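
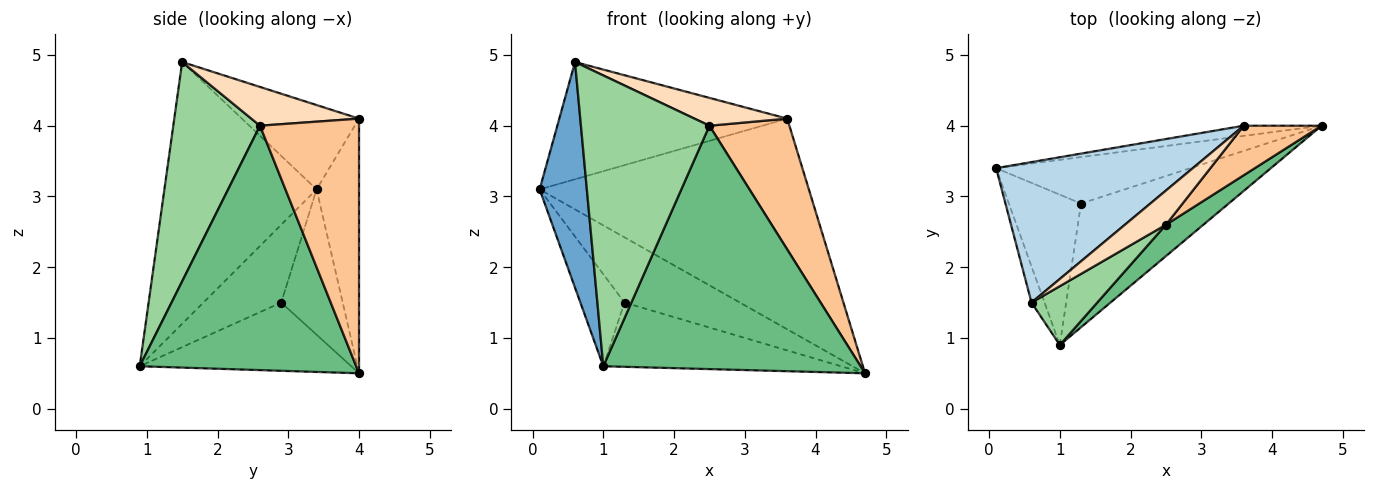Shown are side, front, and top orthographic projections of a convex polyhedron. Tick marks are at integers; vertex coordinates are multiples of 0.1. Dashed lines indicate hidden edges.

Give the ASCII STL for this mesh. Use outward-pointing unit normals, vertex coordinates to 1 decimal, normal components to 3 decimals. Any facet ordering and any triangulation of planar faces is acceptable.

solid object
 facet normal -0.954 -0.296 -0.047
  outer loop
   vertex 0.6 1.5 4.9
   vertex 0.1 3.4 3.1
   vertex 1.0 0.9 0.6
  endloop
 endfacet
 facet normal -0.156 0.987 -0.048
  outer loop
   vertex 3.6 4.0 4.1
   vertex 4.7 4.0 0.5
   vertex 0.1 3.4 3.1
  endloop
 endfacet
 facet normal -0.313 0.609 0.729
  outer loop
   vertex 3.6 4.0 4.1
   vertex 0.1 3.4 3.1
   vertex 0.6 1.5 4.9
  endloop
 endfacet
 facet normal -0.398 0.747 -0.532
  outer loop
   vertex 1.3 2.9 1.5
   vertex 0.1 3.4 3.1
   vertex 4.7 4.0 0.5
  endloop
 endfacet
 facet normal -0.677 0.384 -0.628
  outer loop
   vertex 1.3 2.9 1.5
   vertex 1.0 0.9 0.6
   vertex 0.1 3.4 3.1
  endloop
 endfacet
 facet normal -0.379 0.426 -0.821
  outer loop
   vertex 1.3 2.9 1.5
   vertex 4.7 4.0 0.5
   vertex 1.0 0.9 0.6
  endloop
 endfacet
 facet normal 0.757 -0.611 0.231
  outer loop
   vertex 2.5 2.6 4.0
   vertex 4.7 4.0 0.5
   vertex 3.6 4.0 4.1
  endloop
 endfacet
 facet normal 0.591 -0.509 0.626
  outer loop
   vertex 2.5 2.6 4.0
   vertex 3.6 4.0 4.1
   vertex 0.6 1.5 4.9
  endloop
 endfacet
 facet normal 0.641 -0.762 0.098
  outer loop
   vertex 2.5 2.6 4.0
   vertex 1.0 0.9 0.6
   vertex 4.7 4.0 0.5
  endloop
 endfacet
 facet normal 0.552 -0.818 0.165
  outer loop
   vertex 2.5 2.6 4.0
   vertex 0.6 1.5 4.9
   vertex 1.0 0.9 0.6
  endloop
 endfacet
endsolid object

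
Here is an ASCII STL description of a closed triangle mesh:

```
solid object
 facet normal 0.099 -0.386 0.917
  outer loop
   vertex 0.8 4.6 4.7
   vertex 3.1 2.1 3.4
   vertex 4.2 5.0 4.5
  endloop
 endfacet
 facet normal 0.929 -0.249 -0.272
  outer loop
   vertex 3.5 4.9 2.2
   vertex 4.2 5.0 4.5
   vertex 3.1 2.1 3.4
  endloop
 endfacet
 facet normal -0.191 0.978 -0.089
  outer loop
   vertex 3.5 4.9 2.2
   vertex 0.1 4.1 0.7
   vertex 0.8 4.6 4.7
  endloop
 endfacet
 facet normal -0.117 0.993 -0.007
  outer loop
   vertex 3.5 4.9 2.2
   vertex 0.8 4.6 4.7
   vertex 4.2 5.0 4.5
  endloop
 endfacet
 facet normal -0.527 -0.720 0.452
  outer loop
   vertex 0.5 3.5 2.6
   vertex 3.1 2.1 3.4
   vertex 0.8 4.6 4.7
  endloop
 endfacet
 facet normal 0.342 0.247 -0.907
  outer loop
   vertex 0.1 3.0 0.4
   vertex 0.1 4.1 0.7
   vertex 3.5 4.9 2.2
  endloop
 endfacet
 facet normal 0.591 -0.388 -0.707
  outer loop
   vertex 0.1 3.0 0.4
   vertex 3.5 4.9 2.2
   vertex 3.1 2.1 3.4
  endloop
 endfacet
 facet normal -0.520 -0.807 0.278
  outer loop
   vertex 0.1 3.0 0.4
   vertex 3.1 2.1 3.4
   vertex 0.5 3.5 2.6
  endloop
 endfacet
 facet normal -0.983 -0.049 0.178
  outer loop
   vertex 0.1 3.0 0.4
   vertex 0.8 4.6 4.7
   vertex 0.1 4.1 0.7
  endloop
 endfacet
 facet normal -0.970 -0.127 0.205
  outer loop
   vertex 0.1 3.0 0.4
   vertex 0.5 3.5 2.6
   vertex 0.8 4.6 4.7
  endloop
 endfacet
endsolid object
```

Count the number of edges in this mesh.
15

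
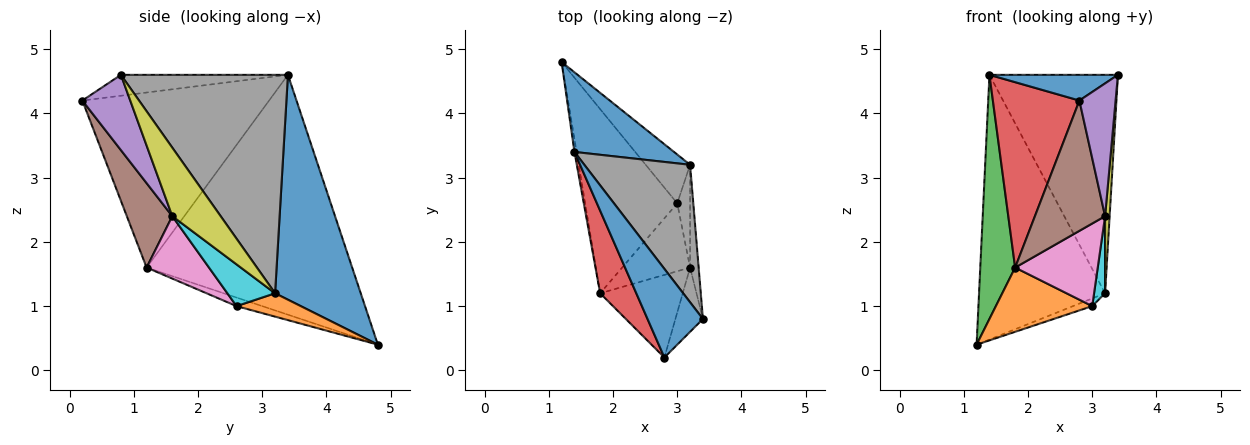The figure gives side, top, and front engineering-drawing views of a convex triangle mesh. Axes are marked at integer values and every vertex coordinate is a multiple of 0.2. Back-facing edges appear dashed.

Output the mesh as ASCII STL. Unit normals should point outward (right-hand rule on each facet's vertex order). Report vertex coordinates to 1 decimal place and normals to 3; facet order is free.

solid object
 facet normal -0.340 -0.262 0.903
  outer loop
   vertex 1.4 3.4 4.6
   vertex 2.8 0.2 4.2
   vertex 3.4 0.8 4.6
  endloop
 endfacet
 facet normal -0.087 -0.328 -0.941
  outer loop
   vertex 1.8 1.2 1.6
   vertex 1.2 4.8 0.4
   vertex 3.0 2.6 1.0
  endloop
 endfacet
 facet normal -0.986 -0.167 -0.009
  outer loop
   vertex 1.8 1.2 1.6
   vertex 1.4 3.4 4.6
   vertex 1.2 4.8 0.4
  endloop
 endfacet
 facet normal -0.892 -0.413 0.184
  outer loop
   vertex 1.8 1.2 1.6
   vertex 2.8 0.2 4.2
   vertex 1.4 3.4 4.6
  endloop
 endfacet
 facet normal 0.766 -0.579 -0.280
  outer loop
   vertex 3.2 1.6 2.4
   vertex 3.4 0.8 4.6
   vertex 2.8 0.2 4.2
  endloop
 endfacet
 facet normal 0.480 -0.741 -0.470
  outer loop
   vertex 3.2 1.6 2.4
   vertex 2.8 0.2 4.2
   vertex 1.8 1.2 1.6
  endloop
 endfacet
 facet normal 0.504 -0.667 -0.549
  outer loop
   vertex 3.2 1.6 2.4
   vertex 1.8 1.2 1.6
   vertex 3.0 2.6 1.0
  endloop
 endfacet
 facet normal 0.740 0.569 0.358
  outer loop
   vertex 3.2 3.2 1.2
   vertex 1.4 3.4 4.6
   vertex 3.4 0.8 4.6
  endloop
 endfacet
 facet normal 0.988 -0.093 -0.124
  outer loop
   vertex 3.2 3.2 1.2
   vertex 3.4 0.8 4.6
   vertex 3.2 1.6 2.4
  endloop
 endfacet
 facet normal 0.933 -0.215 -0.287
  outer loop
   vertex 3.2 3.2 1.2
   vertex 3.2 1.6 2.4
   vertex 3.0 2.6 1.0
  endloop
 endfacet
 facet normal 0.545 0.803 0.242
  outer loop
   vertex 3.2 3.2 1.2
   vertex 1.2 4.8 0.4
   vertex 1.4 3.4 4.6
  endloop
 endfacet
 facet normal 0.461 0.138 -0.876
  outer loop
   vertex 3.2 3.2 1.2
   vertex 3.0 2.6 1.0
   vertex 1.2 4.8 0.4
  endloop
 endfacet
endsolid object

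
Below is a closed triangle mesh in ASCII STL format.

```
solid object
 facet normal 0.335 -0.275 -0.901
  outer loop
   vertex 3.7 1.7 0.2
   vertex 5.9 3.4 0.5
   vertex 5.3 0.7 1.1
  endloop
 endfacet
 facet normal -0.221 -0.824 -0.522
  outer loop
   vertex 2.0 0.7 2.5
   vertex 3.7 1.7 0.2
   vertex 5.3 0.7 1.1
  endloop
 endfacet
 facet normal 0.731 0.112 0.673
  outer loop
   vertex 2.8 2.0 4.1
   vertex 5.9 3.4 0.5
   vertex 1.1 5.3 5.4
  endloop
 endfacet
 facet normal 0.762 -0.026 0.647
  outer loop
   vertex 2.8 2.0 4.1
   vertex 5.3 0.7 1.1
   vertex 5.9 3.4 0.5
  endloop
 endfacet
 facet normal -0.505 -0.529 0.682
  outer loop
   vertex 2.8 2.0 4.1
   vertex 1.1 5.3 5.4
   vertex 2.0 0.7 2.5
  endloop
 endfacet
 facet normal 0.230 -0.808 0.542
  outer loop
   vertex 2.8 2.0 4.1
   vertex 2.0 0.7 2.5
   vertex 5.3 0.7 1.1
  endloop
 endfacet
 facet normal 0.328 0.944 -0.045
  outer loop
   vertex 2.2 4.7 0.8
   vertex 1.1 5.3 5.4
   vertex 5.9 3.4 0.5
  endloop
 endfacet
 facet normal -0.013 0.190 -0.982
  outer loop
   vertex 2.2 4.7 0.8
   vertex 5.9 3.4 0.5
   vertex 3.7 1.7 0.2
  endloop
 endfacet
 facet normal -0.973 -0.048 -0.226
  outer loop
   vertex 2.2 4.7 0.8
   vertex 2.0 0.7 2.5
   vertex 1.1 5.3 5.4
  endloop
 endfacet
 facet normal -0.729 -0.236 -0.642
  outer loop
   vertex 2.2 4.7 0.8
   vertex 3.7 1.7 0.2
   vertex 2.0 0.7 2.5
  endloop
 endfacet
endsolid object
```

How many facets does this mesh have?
10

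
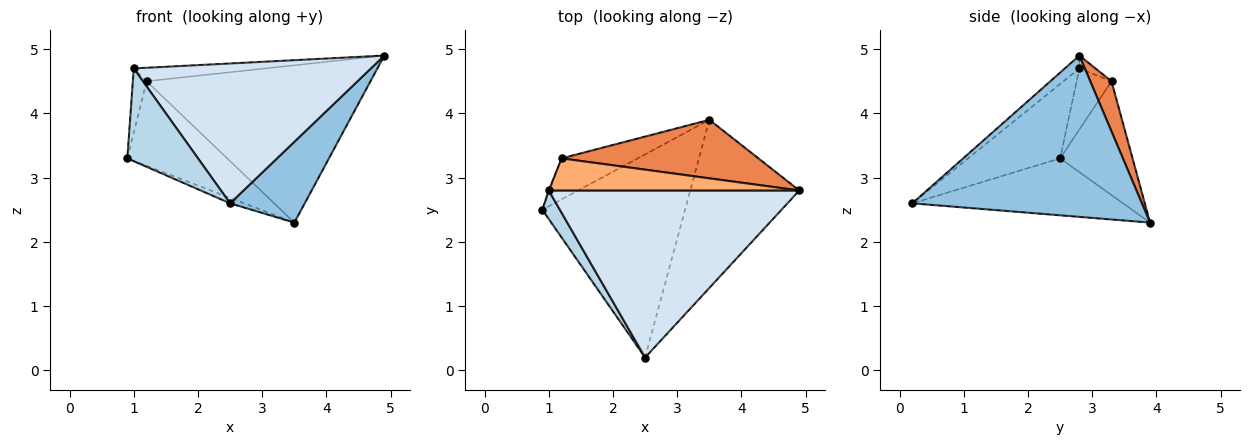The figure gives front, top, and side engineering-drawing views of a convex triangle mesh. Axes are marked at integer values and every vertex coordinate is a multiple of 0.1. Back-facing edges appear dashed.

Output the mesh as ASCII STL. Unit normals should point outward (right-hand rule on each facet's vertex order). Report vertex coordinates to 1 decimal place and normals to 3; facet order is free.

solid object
 facet normal -0.370 0.025 -0.929
  outer loop
   vertex 3.5 3.9 2.3
   vertex 2.5 0.2 2.6
   vertex 0.9 2.5 3.3
  endloop
 endfacet
 facet normal 0.800 -0.260 -0.541
  outer loop
   vertex 3.5 3.9 2.3
   vertex 4.9 2.8 4.9
   vertex 2.5 0.2 2.6
  endloop
 endfacet
 facet normal -0.780 -0.598 0.184
  outer loop
   vertex 1.0 2.8 4.7
   vertex 0.9 2.5 3.3
   vertex 2.5 0.2 2.6
  endloop
 endfacet
 facet normal -0.039 -0.641 0.766
  outer loop
   vertex 1.0 2.8 4.7
   vertex 2.5 0.2 2.6
   vertex 4.9 2.8 4.9
  endloop
 endfacet
 facet normal 0.089 0.934 0.347
  outer loop
   vertex 1.2 3.3 4.5
   vertex 4.9 2.8 4.9
   vertex 3.5 3.9 2.3
  endloop
 endfacet
 facet normal -0.047 0.387 0.921
  outer loop
   vertex 1.2 3.3 4.5
   vertex 1.0 2.8 4.7
   vertex 4.9 2.8 4.9
  endloop
 endfacet
 facet normal -0.546 0.753 -0.366
  outer loop
   vertex 1.2 3.3 4.5
   vertex 3.5 3.9 2.3
   vertex 0.9 2.5 3.3
  endloop
 endfacet
 facet normal -0.930 0.367 -0.012
  outer loop
   vertex 1.2 3.3 4.5
   vertex 0.9 2.5 3.3
   vertex 1.0 2.8 4.7
  endloop
 endfacet
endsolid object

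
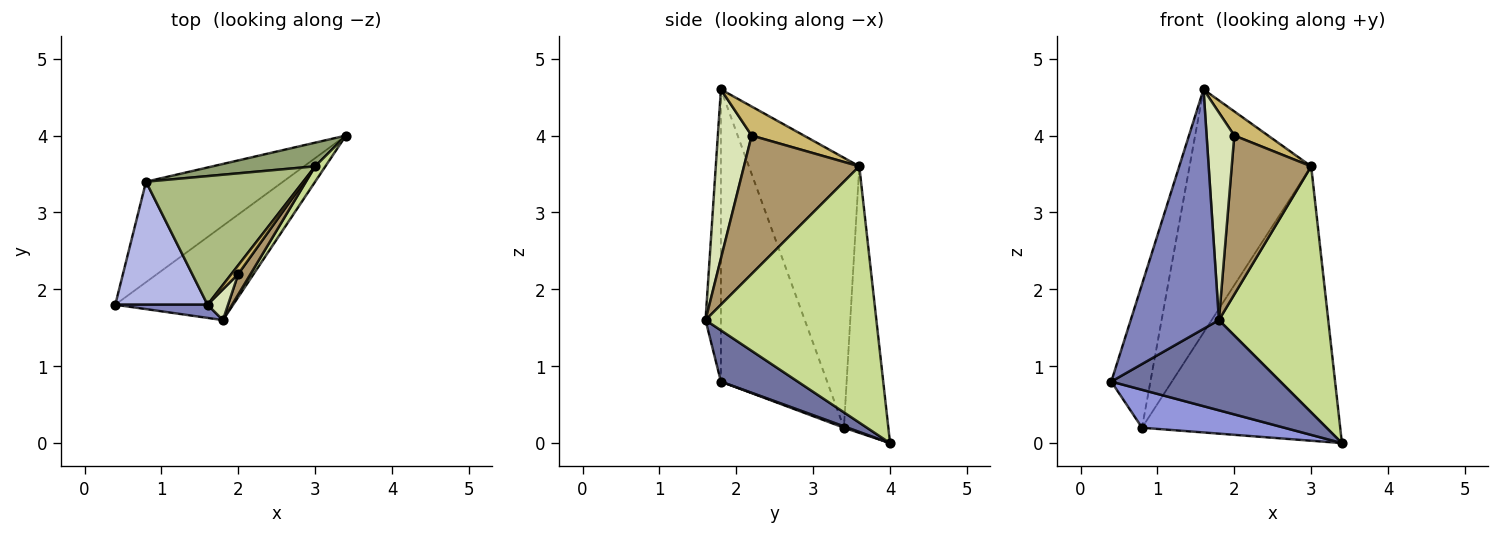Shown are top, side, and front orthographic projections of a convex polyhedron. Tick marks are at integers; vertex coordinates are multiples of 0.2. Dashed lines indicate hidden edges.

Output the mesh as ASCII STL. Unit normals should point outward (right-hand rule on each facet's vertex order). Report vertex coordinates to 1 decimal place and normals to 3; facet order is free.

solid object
 facet normal 0.300 -0.659 -0.689
  outer loop
   vertex 1.8 1.6 1.6
   vertex 0.4 1.8 0.8
   vertex 3.4 4.0 0.0
  endloop
 endfacet
 facet normal -0.171 -0.984 0.054
  outer loop
   vertex 1.6 1.8 4.6
   vertex 0.4 1.8 0.8
   vertex 1.8 1.6 1.6
  endloop
 endfacet
 facet normal 0.010 -0.353 -0.935
  outer loop
   vertex 0.8 3.4 0.2
   vertex 3.4 4.0 0.0
   vertex 0.4 1.8 0.8
  endloop
 endfacet
 facet normal -0.900 0.331 0.284
  outer loop
   vertex 0.8 3.4 0.2
   vertex 0.4 1.8 0.8
   vertex 1.6 1.8 4.6
  endloop
 endfacet
 facet normal -0.218 0.972 0.084
  outer loop
   vertex 3.0 3.6 3.6
   vertex 3.4 4.0 0.0
   vertex 0.8 3.4 0.2
  endloop
 endfacet
 facet normal -0.626 0.689 0.365
  outer loop
   vertex 3.0 3.6 3.6
   vertex 0.8 3.4 0.2
   vertex 1.6 1.8 4.6
  endloop
 endfacet
 facet normal 0.842 -0.539 0.034
  outer loop
   vertex 3.0 3.6 3.6
   vertex 1.8 1.6 1.6
   vertex 3.4 4.0 0.0
  endloop
 endfacet
 facet normal 0.771 -0.630 0.093
  outer loop
   vertex 2.0 2.2 4.0
   vertex 1.6 1.8 4.6
   vertex 1.8 1.6 1.6
  endloop
 endfacet
 facet normal 0.821 -0.566 0.073
  outer loop
   vertex 2.0 2.2 4.0
   vertex 1.8 1.6 1.6
   vertex 3.0 3.6 3.6
  endloop
 endfacet
 facet normal 0.824 -0.533 0.194
  outer loop
   vertex 2.0 2.2 4.0
   vertex 3.0 3.6 3.6
   vertex 1.6 1.8 4.6
  endloop
 endfacet
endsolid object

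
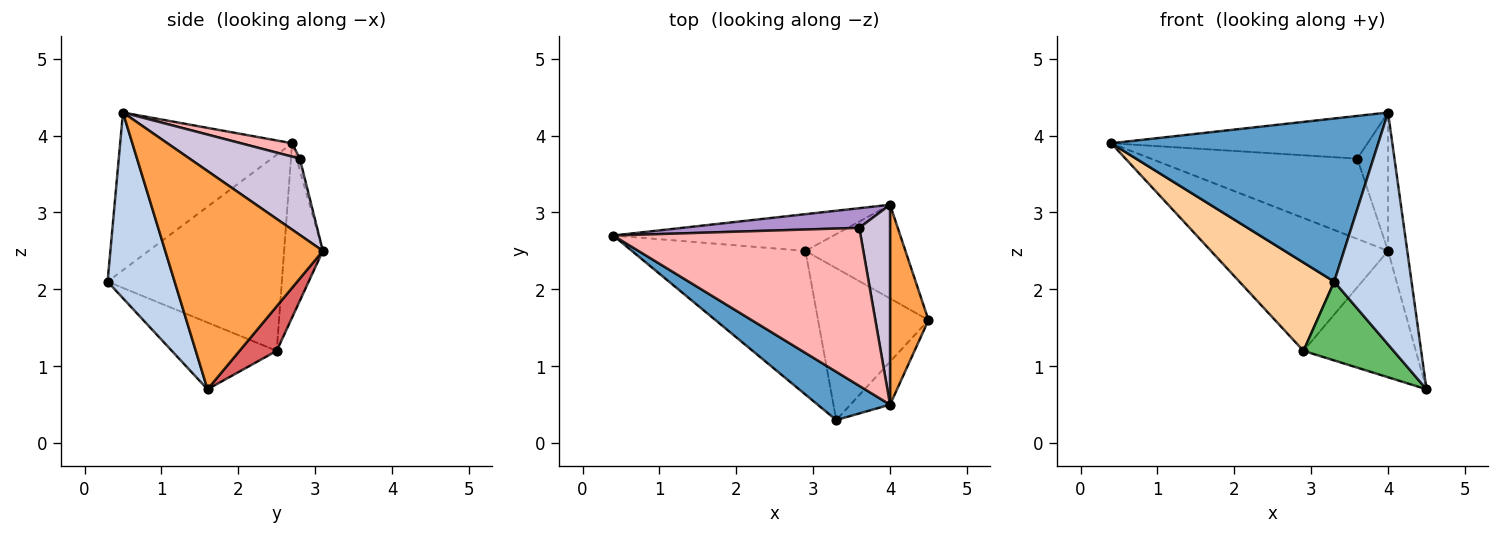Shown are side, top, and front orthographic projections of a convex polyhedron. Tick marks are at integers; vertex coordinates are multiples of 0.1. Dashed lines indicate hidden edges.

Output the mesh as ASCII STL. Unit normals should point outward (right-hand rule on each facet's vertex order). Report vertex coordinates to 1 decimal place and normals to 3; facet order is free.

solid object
 facet normal -0.525 -0.816 0.241
  outer loop
   vertex 4.0 0.5 4.3
   vertex 0.4 2.7 3.9
   vertex 3.3 0.3 2.1
  endloop
 endfacet
 facet normal 0.649 -0.748 -0.138
  outer loop
   vertex 4.0 0.5 4.3
   vertex 3.3 0.3 2.1
   vertex 4.5 1.6 0.7
  endloop
 endfacet
 facet normal 0.978 0.119 0.172
  outer loop
   vertex 4.0 3.1 2.5
   vertex 4.0 0.5 4.3
   vertex 4.5 1.6 0.7
  endloop
 endfacet
 facet normal -0.693 -0.377 -0.614
  outer loop
   vertex 2.9 2.5 1.2
   vertex 3.3 0.3 2.1
   vertex 0.4 2.7 3.9
  endloop
 endfacet
 facet normal -0.473 -0.406 -0.782
  outer loop
   vertex 2.9 2.5 1.2
   vertex 4.5 1.6 0.7
   vertex 3.3 0.3 2.1
  endloop
 endfacet
 facet normal -0.206 0.943 -0.261
  outer loop
   vertex 2.9 2.5 1.2
   vertex 0.4 2.7 3.9
   vertex 4.0 3.1 2.5
  endloop
 endfacet
 facet normal 0.257 0.776 -0.576
  outer loop
   vertex 2.9 2.5 1.2
   vertex 4.0 3.1 2.5
   vertex 4.5 1.6 0.7
  endloop
 endfacet
 facet normal 0.052 0.261 0.964
  outer loop
   vertex 3.6 2.8 3.7
   vertex 0.4 2.7 3.9
   vertex 4.0 0.5 4.3
  endloop
 endfacet
 facet normal -0.015 0.971 0.238
  outer loop
   vertex 3.6 2.8 3.7
   vertex 4.0 3.1 2.5
   vertex 0.4 2.7 3.9
  endloop
 endfacet
 facet normal 0.898 0.251 0.362
  outer loop
   vertex 3.6 2.8 3.7
   vertex 4.0 0.5 4.3
   vertex 4.0 3.1 2.5
  endloop
 endfacet
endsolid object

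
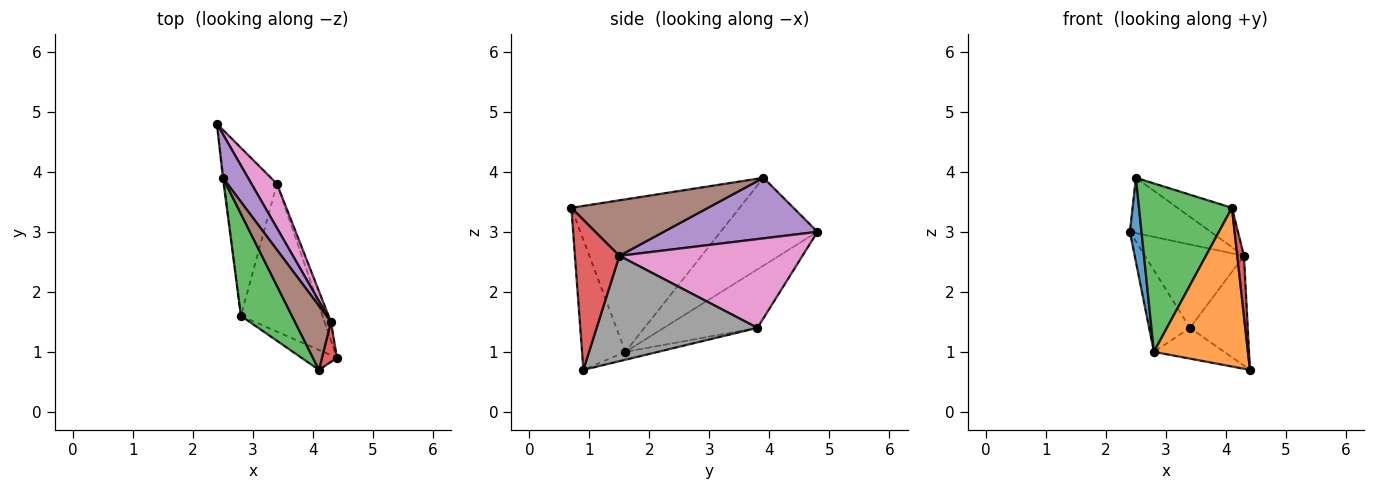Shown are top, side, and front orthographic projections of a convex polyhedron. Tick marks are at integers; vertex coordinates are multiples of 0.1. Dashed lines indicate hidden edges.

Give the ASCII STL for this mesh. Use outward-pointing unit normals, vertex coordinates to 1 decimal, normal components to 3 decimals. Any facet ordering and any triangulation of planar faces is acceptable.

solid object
 facet normal -0.993 -0.119 -0.008
  outer loop
   vertex 2.8 1.6 1.0
   vertex 2.5 3.9 3.9
   vertex 2.4 4.8 3.0
  endloop
 endfacet
 facet normal -0.416 -0.902 -0.113
  outer loop
   vertex 2.8 1.6 1.0
   vertex 4.4 0.9 0.7
   vertex 4.1 0.7 3.4
  endloop
 endfacet
 facet normal -0.840 -0.464 0.281
  outer loop
   vertex 2.8 1.6 1.0
   vertex 4.1 0.7 3.4
   vertex 2.5 3.9 3.9
  endloop
 endfacet
 facet normal 0.984 -0.148 0.098
  outer loop
   vertex 4.3 1.5 2.6
   vertex 4.1 0.7 3.4
   vertex 4.4 0.9 0.7
  endloop
 endfacet
 facet normal 0.831 0.437 0.344
  outer loop
   vertex 4.3 1.5 2.6
   vertex 2.4 4.8 3.0
   vertex 2.5 3.9 3.9
  endloop
 endfacet
 facet normal 0.796 0.317 0.516
  outer loop
   vertex 4.3 1.5 2.6
   vertex 2.5 3.9 3.9
   vertex 4.1 0.7 3.4
  endloop
 endfacet
 facet normal 0.853 0.461 0.245
  outer loop
   vertex 3.4 3.8 1.4
   vertex 2.4 4.8 3.0
   vertex 4.3 1.5 2.6
  endloop
 endfacet
 facet normal 0.939 0.338 -0.057
  outer loop
   vertex 3.4 3.8 1.4
   vertex 4.3 1.5 2.6
   vertex 4.4 0.9 0.7
  endloop
 endfacet
 facet normal -0.708 0.309 -0.635
  outer loop
   vertex 3.4 3.8 1.4
   vertex 2.8 1.6 1.0
   vertex 2.4 4.8 3.0
  endloop
 endfacet
 facet normal -0.094 0.203 -0.975
  outer loop
   vertex 3.4 3.8 1.4
   vertex 4.4 0.9 0.7
   vertex 2.8 1.6 1.0
  endloop
 endfacet
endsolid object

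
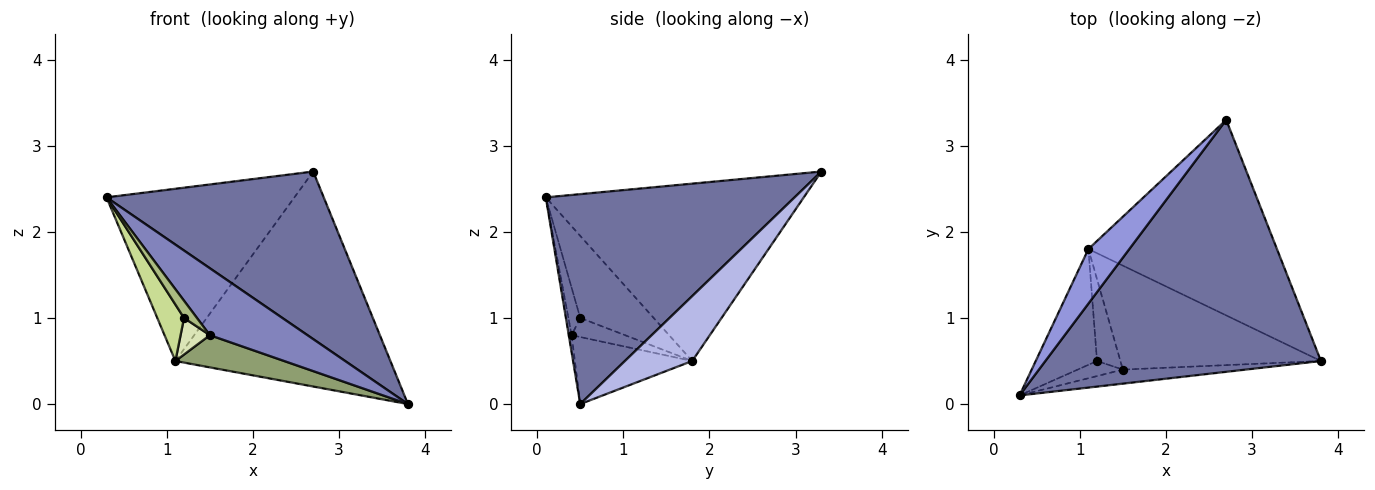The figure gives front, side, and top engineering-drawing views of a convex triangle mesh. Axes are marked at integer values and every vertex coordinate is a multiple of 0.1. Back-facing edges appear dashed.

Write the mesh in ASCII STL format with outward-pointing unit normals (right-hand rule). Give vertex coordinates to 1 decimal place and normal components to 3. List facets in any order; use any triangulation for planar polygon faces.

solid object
 facet normal 0.536 -0.468 0.703
  outer loop
   vertex 2.7 3.3 2.7
   vertex 0.3 0.1 2.4
   vertex 3.8 0.5 0.0
  endloop
 endfacet
 facet normal -0.029 -0.978 -0.205
  outer loop
   vertex 1.5 0.4 0.8
   vertex 3.8 0.5 0.0
   vertex 0.3 0.1 2.4
  endloop
 endfacet
 facet normal -0.795 0.579 0.183
  outer loop
   vertex 1.1 1.8 0.5
   vertex 0.3 0.1 2.4
   vertex 2.7 3.3 2.7
  endloop
 endfacet
 facet normal 0.226 0.721 -0.655
  outer loop
   vertex 1.1 1.8 0.5
   vertex 2.7 3.3 2.7
   vertex 3.8 0.5 0.0
  endloop
 endfacet
 facet normal -0.304 -0.282 -0.910
  outer loop
   vertex 1.1 1.8 0.5
   vertex 3.8 0.5 0.0
   vertex 1.5 0.4 0.8
  endloop
 endfacet
 facet normal -0.568 -0.619 -0.542
  outer loop
   vertex 1.2 0.5 1.0
   vertex 1.5 0.4 0.8
   vertex 0.3 0.1 2.4
  endloop
 endfacet
 facet normal -0.769 -0.280 -0.574
  outer loop
   vertex 1.2 0.5 1.0
   vertex 0.3 0.1 2.4
   vertex 1.1 1.8 0.5
  endloop
 endfacet
 facet normal -0.597 -0.328 -0.732
  outer loop
   vertex 1.2 0.5 1.0
   vertex 1.1 1.8 0.5
   vertex 1.5 0.4 0.8
  endloop
 endfacet
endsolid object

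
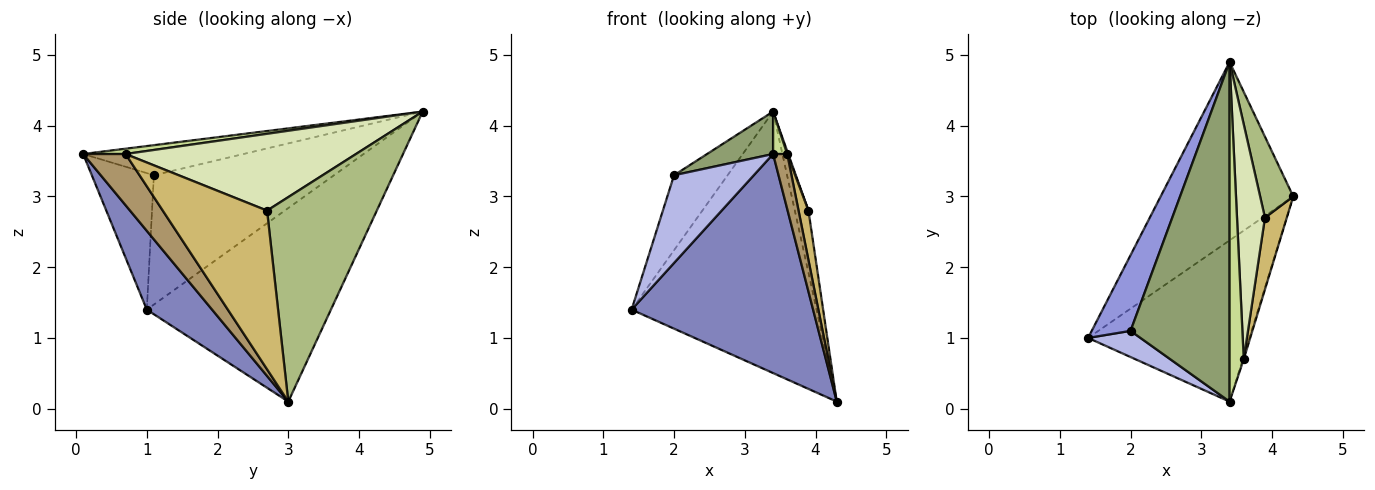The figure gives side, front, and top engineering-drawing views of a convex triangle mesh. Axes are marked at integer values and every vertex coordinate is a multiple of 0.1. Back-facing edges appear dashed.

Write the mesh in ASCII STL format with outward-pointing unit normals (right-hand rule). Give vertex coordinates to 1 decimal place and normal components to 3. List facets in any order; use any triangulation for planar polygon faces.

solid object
 facet normal -0.635 0.638 -0.435
  outer loop
   vertex 3.4 4.9 4.2
   vertex 4.3 3.0 0.1
   vertex 1.4 1.0 1.4
  endloop
 endfacet
 facet normal 0.278 -0.774 -0.569
  outer loop
   vertex 3.4 0.1 3.6
   vertex 1.4 1.0 1.4
   vertex 4.3 3.0 0.1
  endloop
 endfacet
 facet normal -0.921 0.274 0.276
  outer loop
   vertex 2.0 1.1 3.3
   vertex 3.4 4.9 4.2
   vertex 1.4 1.0 1.4
  endloop
 endfacet
 facet normal -0.598 -0.768 0.229
  outer loop
   vertex 2.0 1.1 3.3
   vertex 1.4 1.0 1.4
   vertex 3.4 0.1 3.6
  endloop
 endfacet
 facet normal -0.288 -0.119 0.950
  outer loop
   vertex 2.0 1.1 3.3
   vertex 3.4 0.1 3.6
   vertex 3.4 4.9 4.2
  endloop
 endfacet
 facet normal 0.980 0.122 0.159
  outer loop
   vertex 3.9 2.7 2.8
   vertex 4.3 3.0 0.1
   vertex 3.4 4.9 4.2
  endloop
 endfacet
 facet normal 0.349 -0.116 0.930
  outer loop
   vertex 3.6 0.7 3.6
   vertex 3.4 4.9 4.2
   vertex 3.4 0.1 3.6
  endloop
 endfacet
 facet normal 0.940 -0.004 0.342
  outer loop
   vertex 3.6 0.7 3.6
   vertex 3.9 2.7 2.8
   vertex 3.4 4.9 4.2
  endloop
 endfacet
 facet normal 0.949 -0.316 -0.018
  outer loop
   vertex 3.6 0.7 3.6
   vertex 3.4 0.1 3.6
   vertex 4.3 3.0 0.1
  endloop
 endfacet
 facet normal 0.986 -0.094 0.136
  outer loop
   vertex 3.6 0.7 3.6
   vertex 4.3 3.0 0.1
   vertex 3.9 2.7 2.8
  endloop
 endfacet
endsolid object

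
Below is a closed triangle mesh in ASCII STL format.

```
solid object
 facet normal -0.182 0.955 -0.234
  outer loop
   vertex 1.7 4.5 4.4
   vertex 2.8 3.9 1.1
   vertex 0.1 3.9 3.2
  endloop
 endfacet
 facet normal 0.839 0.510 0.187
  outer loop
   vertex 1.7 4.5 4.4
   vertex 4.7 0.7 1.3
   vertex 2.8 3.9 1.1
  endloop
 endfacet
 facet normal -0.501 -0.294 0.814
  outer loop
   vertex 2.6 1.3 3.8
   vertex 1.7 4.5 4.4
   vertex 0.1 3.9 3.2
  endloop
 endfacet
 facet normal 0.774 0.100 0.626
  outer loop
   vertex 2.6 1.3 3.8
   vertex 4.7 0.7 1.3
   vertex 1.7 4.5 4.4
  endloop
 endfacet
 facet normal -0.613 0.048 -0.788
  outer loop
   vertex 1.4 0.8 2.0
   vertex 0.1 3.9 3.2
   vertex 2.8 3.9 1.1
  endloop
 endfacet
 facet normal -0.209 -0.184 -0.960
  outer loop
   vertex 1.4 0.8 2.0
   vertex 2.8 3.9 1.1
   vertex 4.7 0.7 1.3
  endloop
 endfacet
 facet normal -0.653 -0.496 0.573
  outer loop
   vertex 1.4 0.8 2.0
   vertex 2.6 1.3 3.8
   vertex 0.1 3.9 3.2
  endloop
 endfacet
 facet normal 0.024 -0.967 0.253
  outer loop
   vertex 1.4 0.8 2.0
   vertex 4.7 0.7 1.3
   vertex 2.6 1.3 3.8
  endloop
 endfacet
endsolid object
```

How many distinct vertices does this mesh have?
6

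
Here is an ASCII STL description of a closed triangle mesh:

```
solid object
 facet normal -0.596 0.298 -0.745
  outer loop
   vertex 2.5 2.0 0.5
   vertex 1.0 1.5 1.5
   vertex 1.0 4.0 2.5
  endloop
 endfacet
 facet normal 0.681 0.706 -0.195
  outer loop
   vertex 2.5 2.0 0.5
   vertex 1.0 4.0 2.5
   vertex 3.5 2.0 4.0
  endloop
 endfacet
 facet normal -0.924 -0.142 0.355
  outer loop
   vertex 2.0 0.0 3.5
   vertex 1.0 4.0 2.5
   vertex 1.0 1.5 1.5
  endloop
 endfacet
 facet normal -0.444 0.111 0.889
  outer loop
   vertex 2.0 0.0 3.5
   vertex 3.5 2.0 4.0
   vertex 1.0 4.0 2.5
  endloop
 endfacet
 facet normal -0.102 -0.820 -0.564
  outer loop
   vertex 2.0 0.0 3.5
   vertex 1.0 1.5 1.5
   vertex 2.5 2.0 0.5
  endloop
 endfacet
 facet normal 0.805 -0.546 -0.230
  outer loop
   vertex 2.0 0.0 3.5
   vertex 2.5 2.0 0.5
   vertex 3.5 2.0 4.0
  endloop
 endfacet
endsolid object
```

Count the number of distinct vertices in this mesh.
5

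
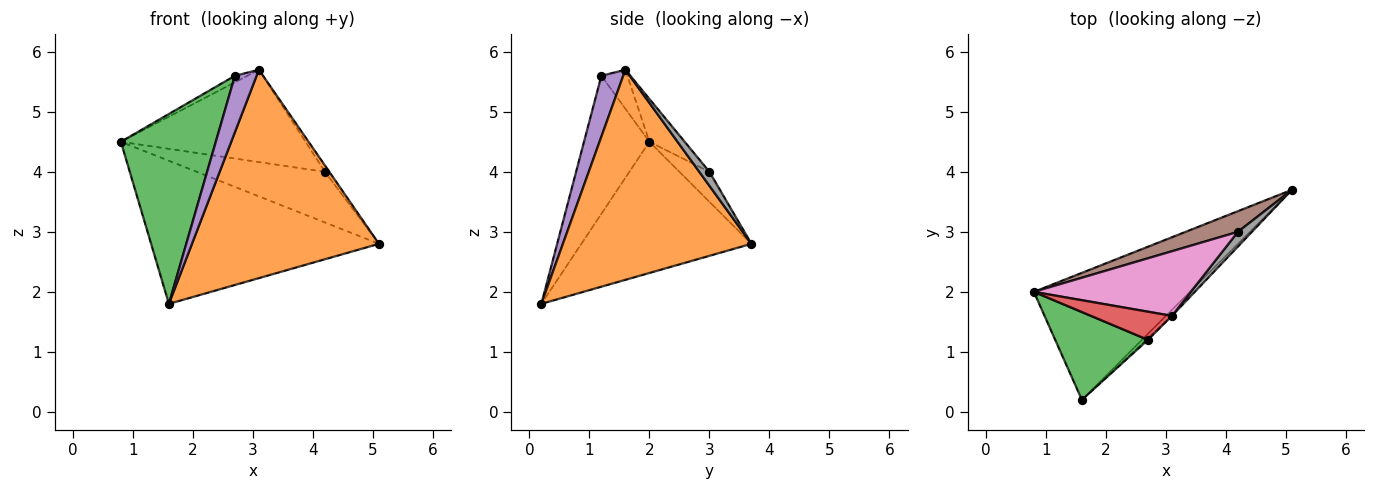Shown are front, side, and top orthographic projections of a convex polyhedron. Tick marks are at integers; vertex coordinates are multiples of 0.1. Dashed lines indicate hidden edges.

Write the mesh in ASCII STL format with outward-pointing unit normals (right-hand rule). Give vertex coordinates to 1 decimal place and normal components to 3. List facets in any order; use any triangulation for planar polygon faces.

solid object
 facet normal -0.487 0.653 -0.580
  outer loop
   vertex 1.6 0.2 1.8
   vertex 0.8 2.0 4.5
   vertex 5.1 3.7 2.8
  endloop
 endfacet
 facet normal 0.710 -0.704 -0.020
  outer loop
   vertex 3.1 1.6 5.7
   vertex 1.6 0.2 1.8
   vertex 5.1 3.7 2.8
  endloop
 endfacet
 facet normal -0.530 -0.770 0.356
  outer loop
   vertex 2.7 1.2 5.6
   vertex 0.8 2.0 4.5
   vertex 1.6 0.2 1.8
  endloop
 endfacet
 facet normal -0.425 0.204 0.882
  outer loop
   vertex 2.7 1.2 5.6
   vertex 3.1 1.6 5.7
   vertex 0.8 2.0 4.5
  endloop
 endfacet
 facet normal 0.709 -0.704 -0.020
  outer loop
   vertex 2.7 1.2 5.6
   vertex 1.6 0.2 1.8
   vertex 3.1 1.6 5.7
  endloop
 endfacet
 facet normal -0.212 0.905 0.369
  outer loop
   vertex 4.2 3.0 4.0
   vertex 5.1 3.7 2.8
   vertex 0.8 2.0 4.5
  endloop
 endfacet
 facet normal -0.155 0.809 0.566
  outer loop
   vertex 4.2 3.0 4.0
   vertex 0.8 2.0 4.5
   vertex 3.1 1.6 5.7
  endloop
 endfacet
 facet normal 0.677 0.290 0.677
  outer loop
   vertex 4.2 3.0 4.0
   vertex 3.1 1.6 5.7
   vertex 5.1 3.7 2.8
  endloop
 endfacet
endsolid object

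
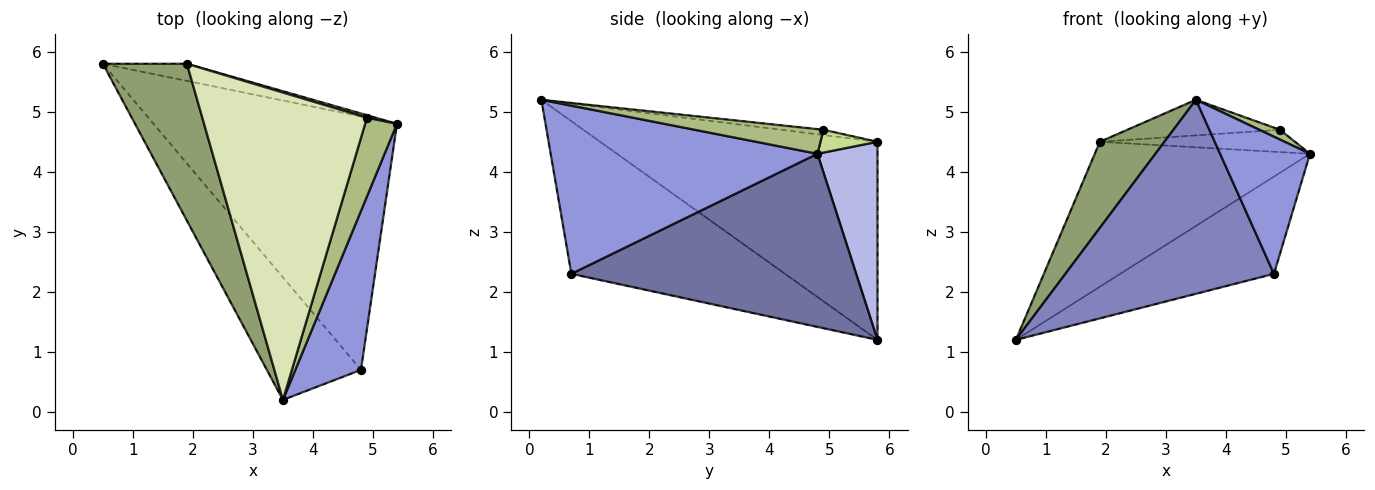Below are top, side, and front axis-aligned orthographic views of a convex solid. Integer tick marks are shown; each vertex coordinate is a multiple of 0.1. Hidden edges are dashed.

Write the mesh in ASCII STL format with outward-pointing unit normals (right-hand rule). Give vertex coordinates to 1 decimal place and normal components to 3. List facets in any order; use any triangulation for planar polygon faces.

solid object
 facet normal 0.553 0.299 -0.778
  outer loop
   vertex 4.8 0.7 2.3
   vertex 0.5 5.8 1.2
   vertex 5.4 4.8 4.3
  endloop
 endfacet
 facet normal -0.655 -0.639 -0.404
  outer loop
   vertex 4.8 0.7 2.3
   vertex 3.5 0.2 5.2
   vertex 0.5 5.8 1.2
  endloop
 endfacet
 facet normal 0.889 -0.299 0.347
  outer loop
   vertex 4.8 0.7 2.3
   vertex 5.4 4.8 4.3
   vertex 3.5 0.2 5.2
  endloop
 endfacet
 facet normal 0.267 0.957 -0.113
  outer loop
   vertex 1.9 5.8 4.5
   vertex 5.4 4.8 4.3
   vertex 0.5 5.8 1.2
  endloop
 endfacet
 facet normal -0.900 -0.209 0.382
  outer loop
   vertex 1.9 5.8 4.5
   vertex 0.5 5.8 1.2
   vertex 3.5 0.2 5.2
  endloop
 endfacet
 facet normal 0.610 -0.098 0.787
  outer loop
   vertex 4.9 4.9 4.7
   vertex 3.5 0.2 5.2
   vertex 5.4 4.8 4.3
  endloop
 endfacet
 facet normal 0.279 0.954 0.110
  outer loop
   vertex 4.9 4.9 4.7
   vertex 5.4 4.8 4.3
   vertex 1.9 5.8 4.5
  endloop
 endfacet
 facet normal -0.032 0.115 0.993
  outer loop
   vertex 4.9 4.9 4.7
   vertex 1.9 5.8 4.5
   vertex 3.5 0.2 5.2
  endloop
 endfacet
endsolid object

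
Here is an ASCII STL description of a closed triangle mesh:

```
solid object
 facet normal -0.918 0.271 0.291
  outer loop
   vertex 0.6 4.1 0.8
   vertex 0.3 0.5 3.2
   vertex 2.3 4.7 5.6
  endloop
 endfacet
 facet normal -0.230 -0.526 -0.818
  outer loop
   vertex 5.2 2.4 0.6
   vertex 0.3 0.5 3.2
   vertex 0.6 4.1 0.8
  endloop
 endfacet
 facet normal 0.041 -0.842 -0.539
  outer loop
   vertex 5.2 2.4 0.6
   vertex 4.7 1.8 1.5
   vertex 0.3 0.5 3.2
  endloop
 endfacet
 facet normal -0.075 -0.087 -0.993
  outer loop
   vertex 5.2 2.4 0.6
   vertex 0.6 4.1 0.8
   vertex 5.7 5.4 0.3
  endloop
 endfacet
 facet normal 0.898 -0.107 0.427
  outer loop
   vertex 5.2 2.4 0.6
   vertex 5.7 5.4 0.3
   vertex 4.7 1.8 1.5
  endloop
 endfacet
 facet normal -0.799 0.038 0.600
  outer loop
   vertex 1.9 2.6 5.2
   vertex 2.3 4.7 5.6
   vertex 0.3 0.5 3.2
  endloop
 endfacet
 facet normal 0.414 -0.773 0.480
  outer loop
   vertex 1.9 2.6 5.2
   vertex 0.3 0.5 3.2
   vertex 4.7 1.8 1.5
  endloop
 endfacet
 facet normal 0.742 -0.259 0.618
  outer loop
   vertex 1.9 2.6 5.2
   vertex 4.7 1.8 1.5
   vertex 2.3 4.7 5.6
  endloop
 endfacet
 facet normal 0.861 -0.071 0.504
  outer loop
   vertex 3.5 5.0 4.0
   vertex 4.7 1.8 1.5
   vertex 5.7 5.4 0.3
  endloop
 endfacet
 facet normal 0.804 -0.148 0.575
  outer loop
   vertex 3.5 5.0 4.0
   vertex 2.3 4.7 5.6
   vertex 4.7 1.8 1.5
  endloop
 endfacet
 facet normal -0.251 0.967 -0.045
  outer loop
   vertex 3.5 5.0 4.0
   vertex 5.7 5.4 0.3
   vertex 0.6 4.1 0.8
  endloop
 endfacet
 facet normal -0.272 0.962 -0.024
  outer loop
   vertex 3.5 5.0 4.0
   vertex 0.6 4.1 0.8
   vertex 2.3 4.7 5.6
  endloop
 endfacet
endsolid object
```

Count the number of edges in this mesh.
18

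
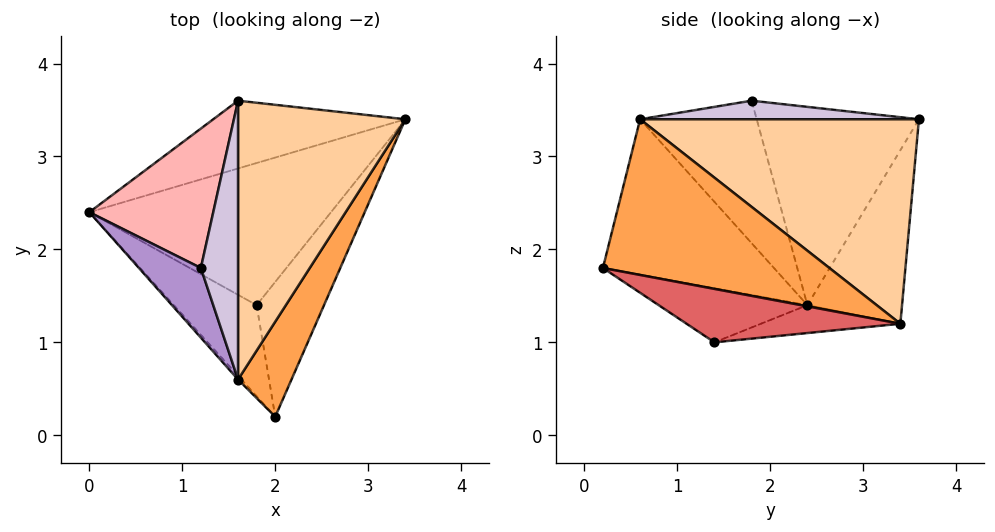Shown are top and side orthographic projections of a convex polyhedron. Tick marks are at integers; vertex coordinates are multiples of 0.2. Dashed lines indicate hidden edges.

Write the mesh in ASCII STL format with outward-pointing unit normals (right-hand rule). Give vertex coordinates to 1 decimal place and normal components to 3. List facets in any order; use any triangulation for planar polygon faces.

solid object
 facet normal -0.285 0.905 -0.315
  outer loop
   vertex 1.6 3.6 3.4
   vertex 3.4 3.4 1.2
   vertex 0.0 2.4 1.4
  endloop
 endfacet
 facet normal -0.738 -0.674 -0.016
  outer loop
   vertex 1.6 0.6 3.4
   vertex 0.0 2.4 1.4
   vertex 2.0 0.2 1.8
  endloop
 endfacet
 facet normal 0.892 -0.333 0.306
  outer loop
   vertex 1.6 0.6 3.4
   vertex 2.0 0.2 1.8
   vertex 3.4 3.4 1.2
  endloop
 endfacet
 facet normal 0.774 0.000 0.633
  outer loop
   vertex 1.6 0.6 3.4
   vertex 3.4 3.4 1.2
   vertex 1.6 3.6 3.4
  endloop
 endfacet
 facet normal -0.113 0.188 -0.976
  outer loop
   vertex 1.8 1.4 1.0
   vertex 0.0 2.4 1.4
   vertex 3.4 3.4 1.2
  endloop
 endfacet
 facet normal -0.459 -0.545 -0.702
  outer loop
   vertex 1.8 1.4 1.0
   vertex 2.0 0.2 1.8
   vertex 0.0 2.4 1.4
  endloop
 endfacet
 facet normal 0.573 -0.386 -0.723
  outer loop
   vertex 1.8 1.4 1.0
   vertex 3.4 3.4 1.2
   vertex 2.0 0.2 1.8
  endloop
 endfacet
 facet normal -0.823 0.240 0.514
  outer loop
   vertex 1.2 1.8 3.6
   vertex 1.6 3.6 3.4
   vertex 0.0 2.4 1.4
  endloop
 endfacet
 facet normal -0.859 -0.349 0.374
  outer loop
   vertex 1.2 1.8 3.6
   vertex 0.0 2.4 1.4
   vertex 1.6 0.6 3.4
  endloop
 endfacet
 facet normal 0.447 0.000 0.894
  outer loop
   vertex 1.2 1.8 3.6
   vertex 1.6 0.6 3.4
   vertex 1.6 3.6 3.4
  endloop
 endfacet
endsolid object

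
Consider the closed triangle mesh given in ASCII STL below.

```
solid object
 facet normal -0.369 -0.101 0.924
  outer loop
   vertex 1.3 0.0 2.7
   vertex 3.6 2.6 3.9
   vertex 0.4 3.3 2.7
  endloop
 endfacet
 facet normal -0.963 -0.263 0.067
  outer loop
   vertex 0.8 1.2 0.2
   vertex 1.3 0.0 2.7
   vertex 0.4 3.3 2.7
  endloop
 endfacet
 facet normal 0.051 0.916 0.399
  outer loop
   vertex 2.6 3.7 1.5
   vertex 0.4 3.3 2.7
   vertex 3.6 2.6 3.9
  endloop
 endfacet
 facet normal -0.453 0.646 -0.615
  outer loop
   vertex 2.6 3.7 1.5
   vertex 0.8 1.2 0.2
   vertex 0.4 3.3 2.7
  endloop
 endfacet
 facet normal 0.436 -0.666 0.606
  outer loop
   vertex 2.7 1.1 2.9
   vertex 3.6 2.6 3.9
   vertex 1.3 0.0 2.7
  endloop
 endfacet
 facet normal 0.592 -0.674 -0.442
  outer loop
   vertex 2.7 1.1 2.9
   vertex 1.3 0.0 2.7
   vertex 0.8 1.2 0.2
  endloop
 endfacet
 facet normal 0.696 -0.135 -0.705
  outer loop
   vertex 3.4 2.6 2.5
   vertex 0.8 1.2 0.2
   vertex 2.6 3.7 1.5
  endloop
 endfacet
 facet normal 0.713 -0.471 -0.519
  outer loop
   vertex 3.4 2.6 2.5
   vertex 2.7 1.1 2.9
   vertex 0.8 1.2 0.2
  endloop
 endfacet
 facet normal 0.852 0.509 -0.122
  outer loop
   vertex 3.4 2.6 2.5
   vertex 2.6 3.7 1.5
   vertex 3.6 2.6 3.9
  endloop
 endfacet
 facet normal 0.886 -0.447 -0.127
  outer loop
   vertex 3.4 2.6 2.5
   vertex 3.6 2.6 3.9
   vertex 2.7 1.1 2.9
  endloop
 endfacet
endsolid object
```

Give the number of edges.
15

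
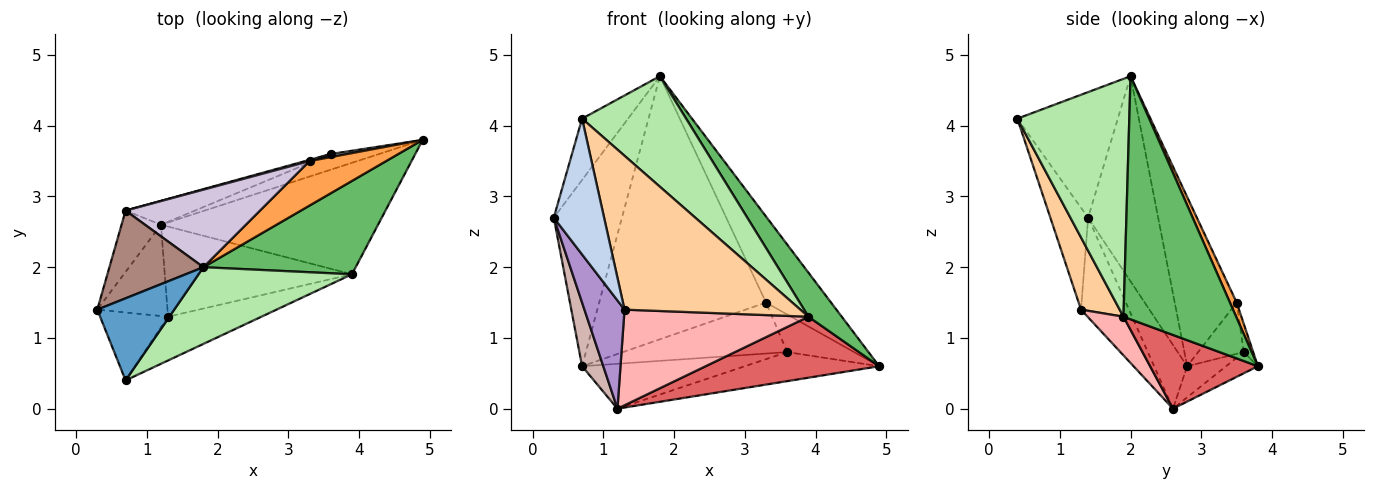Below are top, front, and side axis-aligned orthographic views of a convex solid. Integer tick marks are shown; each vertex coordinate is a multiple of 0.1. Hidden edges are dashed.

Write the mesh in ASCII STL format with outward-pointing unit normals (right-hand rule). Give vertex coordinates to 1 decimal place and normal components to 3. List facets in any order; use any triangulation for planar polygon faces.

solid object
 facet normal -0.794 0.364 0.487
  outer loop
   vertex 1.8 2.0 4.7
   vertex 0.3 1.4 2.7
   vertex 0.7 0.4 4.1
  endloop
 endfacet
 facet normal -0.557 -0.743 -0.371
  outer loop
   vertex 1.3 1.3 1.4
   vertex 0.7 0.4 4.1
   vertex 0.3 1.4 2.7
  endloop
 endfacet
 facet normal 0.091 0.884 0.457
  outer loop
   vertex 3.3 3.5 1.5
   vertex 1.8 2.0 4.7
   vertex 4.9 3.8 0.6
  endloop
 endfacet
 facet normal 0.207 -0.941 -0.268
  outer loop
   vertex 3.9 1.9 1.3
   vertex 0.7 0.4 4.1
   vertex 1.3 1.3 1.4
  endloop
 endfacet
 facet normal 0.822 -0.243 0.515
  outer loop
   vertex 3.9 1.9 1.3
   vertex 4.9 3.8 0.6
   vertex 1.8 2.0 4.7
  endloop
 endfacet
 facet normal 0.662 -0.616 0.427
  outer loop
   vertex 3.9 1.9 1.3
   vertex 1.8 2.0 4.7
   vertex 0.7 0.4 4.1
  endloop
 endfacet
 facet normal 0.286 -0.460 -0.841
  outer loop
   vertex 1.2 2.6 0.0
   vertex 4.9 3.8 0.6
   vertex 3.9 1.9 1.3
  endloop
 endfacet
 facet normal 0.140 -0.721 -0.679
  outer loop
   vertex 1.2 2.6 0.0
   vertex 3.9 1.9 1.3
   vertex 1.3 1.3 1.4
  endloop
 endfacet
 facet normal -0.675 -0.564 -0.476
  outer loop
   vertex 1.2 2.6 0.0
   vertex 1.3 1.3 1.4
   vertex 0.3 1.4 2.7
  endloop
 endfacet
 facet normal -0.335 0.904 0.266
  outer loop
   vertex 0.7 2.8 0.6
   vertex 1.8 2.0 4.7
   vertex 3.3 3.5 1.5
  endloop
 endfacet
 facet normal -0.681 0.663 0.312
  outer loop
   vertex 0.7 2.8 0.6
   vertex 0.3 1.4 2.7
   vertex 1.8 2.0 4.7
  endloop
 endfacet
 facet normal -0.746 -0.480 -0.462
  outer loop
   vertex 0.7 2.8 0.6
   vertex 1.2 2.6 0.0
   vertex 0.3 1.4 2.7
  endloop
 endfacet
 facet normal -0.204 0.862 -0.465
  outer loop
   vertex 3.6 3.6 0.8
   vertex 4.9 3.8 0.6
   vertex 1.2 2.6 0.0
  endloop
 endfacet
 facet normal -0.207 0.864 -0.460
  outer loop
   vertex 3.6 3.6 0.8
   vertex 1.2 2.6 0.0
   vertex 0.7 2.8 0.6
  endloop
 endfacet
 facet normal -0.139 0.987 0.081
  outer loop
   vertex 3.6 3.6 0.8
   vertex 3.3 3.5 1.5
   vertex 4.9 3.8 0.6
  endloop
 endfacet
 facet normal -0.267 0.963 0.023
  outer loop
   vertex 3.6 3.6 0.8
   vertex 0.7 2.8 0.6
   vertex 3.3 3.5 1.5
  endloop
 endfacet
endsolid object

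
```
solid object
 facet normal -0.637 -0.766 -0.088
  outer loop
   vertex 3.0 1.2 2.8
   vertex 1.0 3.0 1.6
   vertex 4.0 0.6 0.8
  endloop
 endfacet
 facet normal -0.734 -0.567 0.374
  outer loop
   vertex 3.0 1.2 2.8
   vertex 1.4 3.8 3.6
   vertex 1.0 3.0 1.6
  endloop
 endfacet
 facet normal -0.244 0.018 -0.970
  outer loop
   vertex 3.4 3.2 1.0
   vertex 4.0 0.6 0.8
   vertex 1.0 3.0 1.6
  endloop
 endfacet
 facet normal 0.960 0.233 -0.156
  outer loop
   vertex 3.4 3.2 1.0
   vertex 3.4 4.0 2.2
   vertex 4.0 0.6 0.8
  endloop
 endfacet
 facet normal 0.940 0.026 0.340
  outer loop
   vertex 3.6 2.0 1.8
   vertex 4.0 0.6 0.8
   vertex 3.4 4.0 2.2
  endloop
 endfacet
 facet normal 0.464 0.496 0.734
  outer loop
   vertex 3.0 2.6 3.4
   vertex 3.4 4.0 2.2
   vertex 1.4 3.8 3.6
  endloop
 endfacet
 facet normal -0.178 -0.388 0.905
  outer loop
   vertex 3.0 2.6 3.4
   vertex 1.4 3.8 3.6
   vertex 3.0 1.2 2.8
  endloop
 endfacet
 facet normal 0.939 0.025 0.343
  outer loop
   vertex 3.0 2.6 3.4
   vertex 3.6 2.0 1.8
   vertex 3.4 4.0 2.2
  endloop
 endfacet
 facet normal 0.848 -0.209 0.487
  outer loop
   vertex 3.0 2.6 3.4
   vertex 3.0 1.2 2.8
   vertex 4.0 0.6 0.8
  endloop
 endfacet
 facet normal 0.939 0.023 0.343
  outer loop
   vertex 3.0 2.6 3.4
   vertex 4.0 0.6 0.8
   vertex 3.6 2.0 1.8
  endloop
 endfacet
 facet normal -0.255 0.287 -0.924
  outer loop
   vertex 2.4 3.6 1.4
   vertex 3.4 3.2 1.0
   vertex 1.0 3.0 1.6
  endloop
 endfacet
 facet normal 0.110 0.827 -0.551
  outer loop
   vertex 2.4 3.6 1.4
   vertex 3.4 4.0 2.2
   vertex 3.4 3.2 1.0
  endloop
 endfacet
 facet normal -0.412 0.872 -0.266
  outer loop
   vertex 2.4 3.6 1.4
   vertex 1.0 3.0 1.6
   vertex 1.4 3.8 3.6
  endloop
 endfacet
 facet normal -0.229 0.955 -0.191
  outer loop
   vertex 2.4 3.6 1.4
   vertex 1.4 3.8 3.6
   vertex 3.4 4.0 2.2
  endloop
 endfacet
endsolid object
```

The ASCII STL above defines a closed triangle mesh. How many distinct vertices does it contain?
9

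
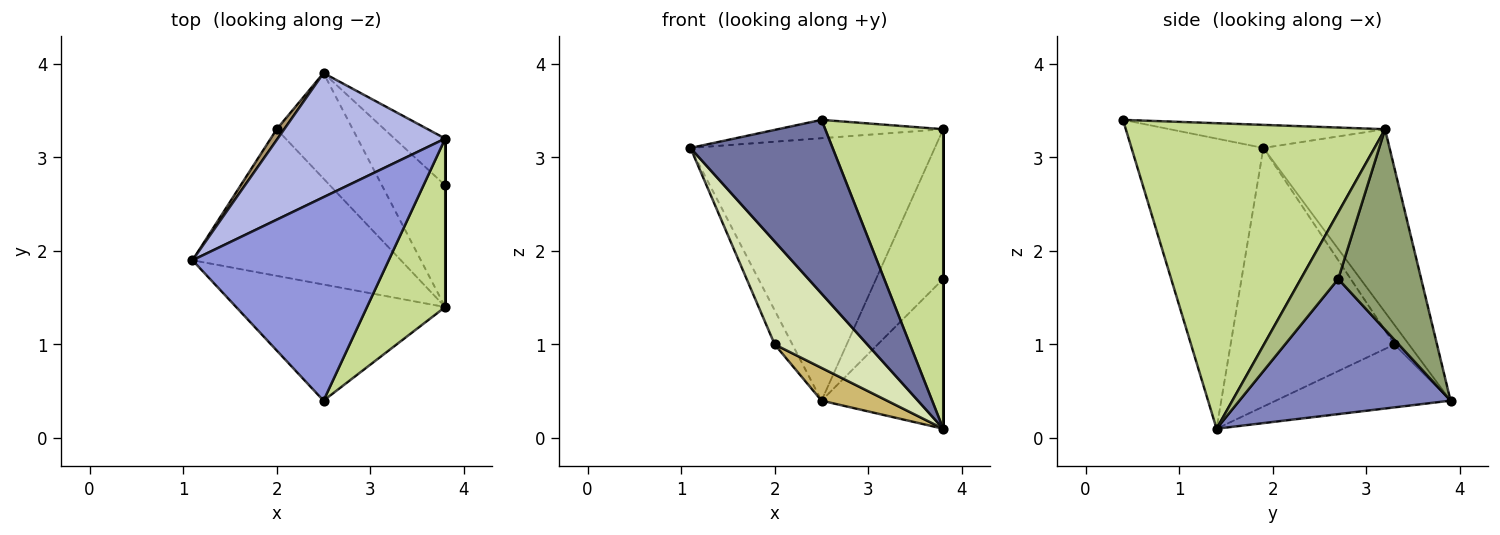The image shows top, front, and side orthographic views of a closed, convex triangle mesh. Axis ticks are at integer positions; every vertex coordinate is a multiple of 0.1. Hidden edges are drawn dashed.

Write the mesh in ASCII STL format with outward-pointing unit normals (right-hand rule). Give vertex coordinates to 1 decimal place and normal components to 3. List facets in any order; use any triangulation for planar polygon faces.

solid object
 facet normal -0.611 -0.658 -0.440
  outer loop
   vertex 3.8 1.4 0.1
   vertex 2.5 0.4 3.4
   vertex 1.1 1.9 3.1
  endloop
 endfacet
 facet normal 0.803 0.463 -0.376
  outer loop
   vertex 2.5 3.9 0.4
   vertex 3.8 2.7 1.7
   vertex 3.8 1.4 0.1
  endloop
 endfacet
 facet normal -0.116 0.089 0.989
  outer loop
   vertex 3.8 3.2 3.3
   vertex 1.1 1.9 3.1
   vertex 2.5 0.4 3.4
  endloop
 endfacet
 facet normal -0.423 0.819 0.387
  outer loop
   vertex 3.8 3.2 3.3
   vertex 2.5 3.9 0.4
   vertex 1.1 1.9 3.1
  endloop
 endfacet
 facet normal 0.763 0.617 -0.193
  outer loop
   vertex 3.8 3.2 3.3
   vertex 3.8 2.7 1.7
   vertex 2.5 3.9 0.4
  endloop
 endfacet
 facet normal 1.000 0.000 0.000
  outer loop
   vertex 3.8 3.2 3.3
   vertex 3.8 1.4 0.1
   vertex 3.8 2.7 1.7
  endloop
 endfacet
 facet normal 0.886 -0.403 0.227
  outer loop
   vertex 3.8 3.2 3.3
   vertex 2.5 0.4 3.4
   vertex 3.8 1.4 0.1
  endloop
 endfacet
 facet normal -0.713 -0.403 -0.574
  outer loop
   vertex 2.0 3.3 1.0
   vertex 3.8 1.4 0.1
   vertex 1.1 1.9 3.1
  endloop
 endfacet
 facet normal -0.618 0.750 0.235
  outer loop
   vertex 2.0 3.3 1.0
   vertex 1.1 1.9 3.1
   vertex 2.5 3.9 0.4
  endloop
 endfacet
 facet normal -0.620 -0.233 -0.749
  outer loop
   vertex 2.0 3.3 1.0
   vertex 2.5 3.9 0.4
   vertex 3.8 1.4 0.1
  endloop
 endfacet
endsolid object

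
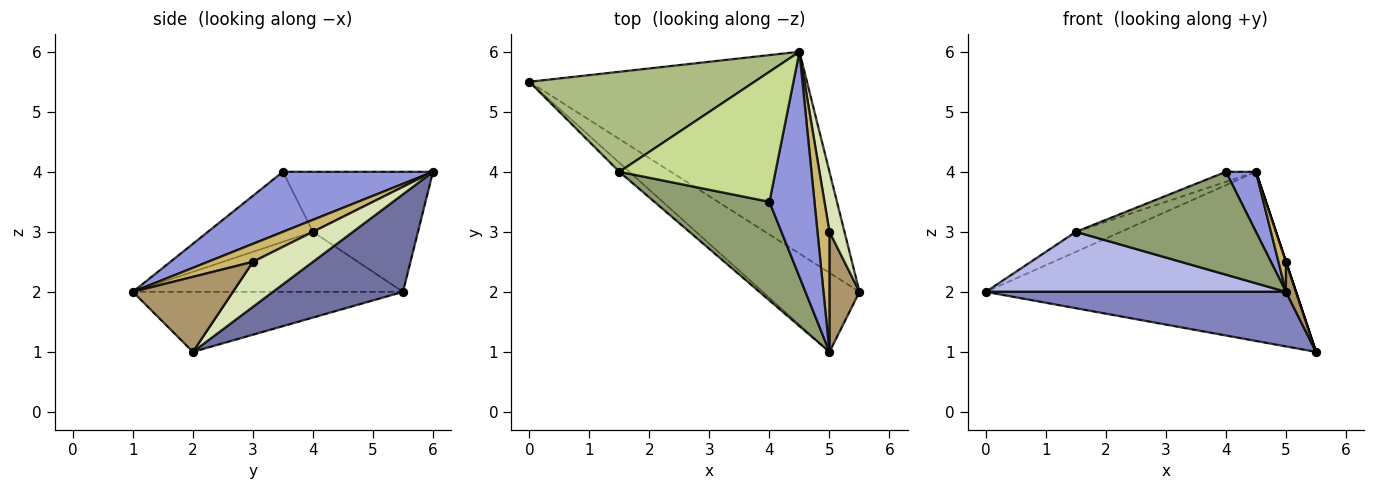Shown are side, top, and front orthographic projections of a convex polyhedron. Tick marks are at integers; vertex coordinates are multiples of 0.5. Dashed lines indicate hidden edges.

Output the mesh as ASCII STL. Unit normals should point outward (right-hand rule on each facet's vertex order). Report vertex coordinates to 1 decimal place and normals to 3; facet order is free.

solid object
 facet normal 0.260 0.620 -0.740
  outer loop
   vertex 4.5 6.0 4.0
   vertex 5.5 2.0 1.0
   vertex 0.0 5.5 2.0
  endloop
 endfacet
 facet normal -0.455 -0.506 -0.733
  outer loop
   vertex 5.0 1.0 2.0
   vertex 0.0 5.5 2.0
   vertex 5.5 2.0 1.0
  endloop
 endfacet
 facet normal 0.790 -0.158 0.592
  outer loop
   vertex 5.0 1.0 2.0
   vertex 4.5 6.0 4.0
   vertex 4.0 3.5 4.0
  endloop
 endfacet
 facet normal -0.665 -0.739 -0.111
  outer loop
   vertex 1.5 4.0 3.0
   vertex 0.0 5.5 2.0
   vertex 5.0 1.0 2.0
  endloop
 endfacet
 facet normal -0.388 -0.665 0.638
  outer loop
   vertex 1.5 4.0 3.0
   vertex 5.0 1.0 2.0
   vertex 4.0 3.5 4.0
  endloop
 endfacet
 facet normal -0.416 0.178 0.892
  outer loop
   vertex 1.5 4.0 3.0
   vertex 4.5 6.0 4.0
   vertex 0.0 5.5 2.0
  endloop
 endfacet
 facet normal -0.358 0.072 0.931
  outer loop
   vertex 1.5 4.0 3.0
   vertex 4.0 3.5 4.0
   vertex 4.5 6.0 4.0
  endloop
 endfacet
 facet normal 0.949 0.000 0.316
  outer loop
   vertex 5.0 3.0 2.5
   vertex 5.5 2.0 1.0
   vertex 4.5 6.0 4.0
  endloop
 endfacet
 facet normal 0.925 -0.092 0.370
  outer loop
   vertex 5.0 3.0 2.5
   vertex 5.0 1.0 2.0
   vertex 5.5 2.0 1.0
  endloop
 endfacet
 facet normal 0.824 -0.137 0.549
  outer loop
   vertex 5.0 3.0 2.5
   vertex 4.5 6.0 4.0
   vertex 5.0 1.0 2.0
  endloop
 endfacet
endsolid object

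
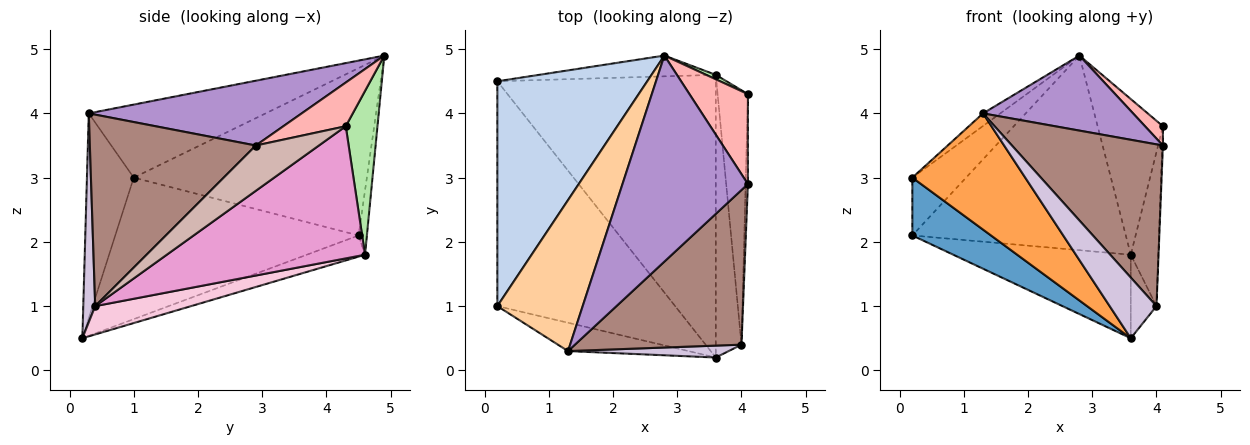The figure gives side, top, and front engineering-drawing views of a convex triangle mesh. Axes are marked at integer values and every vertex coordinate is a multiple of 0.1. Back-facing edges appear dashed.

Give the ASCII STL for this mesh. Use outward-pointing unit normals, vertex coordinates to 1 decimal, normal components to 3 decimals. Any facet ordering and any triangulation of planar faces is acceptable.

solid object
 facet normal -0.610 -0.197 -0.767
  outer loop
   vertex 0.2 4.5 2.1
   vertex 3.6 0.2 0.5
   vertex 0.2 1.0 3.0
  endloop
 endfacet
 facet normal -0.734 0.169 0.658
  outer loop
   vertex 0.2 4.5 2.1
   vertex 0.2 1.0 3.0
   vertex 2.8 4.9 4.9
  endloop
 endfacet
 facet normal -0.374 -0.901 -0.220
  outer loop
   vertex 1.3 0.3 4.0
   vertex 0.2 1.0 3.0
   vertex 3.6 0.2 0.5
  endloop
 endfacet
 facet normal -0.649 0.063 0.758
  outer loop
   vertex 1.3 0.3 4.0
   vertex 2.8 4.9 4.9
   vertex 0.2 1.0 3.0
  endloop
 endfacet
 facet normal -0.093 0.282 -0.955
  outer loop
   vertex 3.6 4.6 1.8
   vertex 3.6 0.2 0.5
   vertex 0.2 4.5 2.1
  endloop
 endfacet
 facet normal 0.437 0.899 0.026
  outer loop
   vertex 3.6 4.6 1.8
   vertex 2.8 4.9 4.9
   vertex 4.1 4.3 3.8
  endloop
 endfacet
 facet normal -0.039 0.994 -0.106
  outer loop
   vertex 3.6 4.6 1.8
   vertex 0.2 4.5 2.1
   vertex 2.8 4.9 4.9
  endloop
 endfacet
 facet normal 0.590 -0.169 0.790
  outer loop
   vertex 4.1 2.9 3.5
   vertex 4.1 4.3 3.8
   vertex 2.8 4.9 4.9
  endloop
 endfacet
 facet normal 0.437 -0.308 0.845
  outer loop
   vertex 4.1 2.9 3.5
   vertex 2.8 4.9 4.9
   vertex 1.3 0.3 4.0
  endloop
 endfacet
 facet normal 0.243 -0.952 0.187
  outer loop
   vertex 4.0 0.4 1.0
   vertex 1.3 0.3 4.0
   vertex 3.6 0.2 0.5
  endloop
 endfacet
 facet normal 0.622 -0.566 0.541
  outer loop
   vertex 4.0 0.4 1.0
   vertex 4.1 2.9 3.5
   vertex 1.3 0.3 4.0
  endloop
 endfacet
 facet normal 0.999 0.011 -0.051
  outer loop
   vertex 4.0 0.4 1.0
   vertex 4.1 4.3 3.8
   vertex 4.1 2.9 3.5
  endloop
 endfacet
 facet normal 0.966 0.134 -0.221
  outer loop
   vertex 4.0 0.4 1.0
   vertex 3.6 4.6 1.8
   vertex 4.1 4.3 3.8
  endloop
 endfacet
 facet normal 0.726 0.195 -0.659
  outer loop
   vertex 4.0 0.4 1.0
   vertex 3.6 0.2 0.5
   vertex 3.6 4.6 1.8
  endloop
 endfacet
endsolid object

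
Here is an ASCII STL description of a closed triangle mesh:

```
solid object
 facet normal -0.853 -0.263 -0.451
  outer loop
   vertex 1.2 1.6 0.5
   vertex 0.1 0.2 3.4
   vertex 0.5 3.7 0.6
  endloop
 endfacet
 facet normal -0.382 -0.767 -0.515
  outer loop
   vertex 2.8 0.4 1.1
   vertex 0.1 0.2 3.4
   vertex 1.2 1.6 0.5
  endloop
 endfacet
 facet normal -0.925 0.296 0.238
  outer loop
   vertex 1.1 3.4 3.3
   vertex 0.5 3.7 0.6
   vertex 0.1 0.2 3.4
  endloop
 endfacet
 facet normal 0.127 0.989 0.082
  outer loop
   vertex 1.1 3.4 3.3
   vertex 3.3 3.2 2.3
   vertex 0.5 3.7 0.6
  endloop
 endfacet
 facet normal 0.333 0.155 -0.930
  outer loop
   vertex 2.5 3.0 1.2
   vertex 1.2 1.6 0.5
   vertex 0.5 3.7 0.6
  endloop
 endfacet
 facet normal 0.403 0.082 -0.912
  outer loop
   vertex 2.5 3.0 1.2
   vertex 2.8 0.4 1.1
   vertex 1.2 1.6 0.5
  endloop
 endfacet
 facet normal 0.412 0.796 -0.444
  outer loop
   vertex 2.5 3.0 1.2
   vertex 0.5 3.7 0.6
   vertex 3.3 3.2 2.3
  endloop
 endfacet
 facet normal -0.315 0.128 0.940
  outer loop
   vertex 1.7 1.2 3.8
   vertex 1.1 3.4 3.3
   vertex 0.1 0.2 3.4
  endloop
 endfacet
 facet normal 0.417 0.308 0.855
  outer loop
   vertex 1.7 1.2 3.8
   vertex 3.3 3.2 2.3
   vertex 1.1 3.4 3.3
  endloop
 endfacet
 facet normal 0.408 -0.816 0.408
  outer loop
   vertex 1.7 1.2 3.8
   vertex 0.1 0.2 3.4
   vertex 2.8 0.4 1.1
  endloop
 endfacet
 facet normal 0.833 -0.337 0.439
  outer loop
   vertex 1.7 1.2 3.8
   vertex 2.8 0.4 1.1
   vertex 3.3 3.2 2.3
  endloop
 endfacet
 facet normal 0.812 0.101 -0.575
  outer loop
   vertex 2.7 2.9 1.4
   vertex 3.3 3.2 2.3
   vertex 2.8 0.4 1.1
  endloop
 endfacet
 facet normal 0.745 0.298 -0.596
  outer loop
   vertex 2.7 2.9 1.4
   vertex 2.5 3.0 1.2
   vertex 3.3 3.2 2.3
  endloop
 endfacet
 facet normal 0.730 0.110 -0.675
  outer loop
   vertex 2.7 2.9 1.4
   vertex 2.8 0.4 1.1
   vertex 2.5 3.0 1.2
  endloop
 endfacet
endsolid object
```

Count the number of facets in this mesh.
14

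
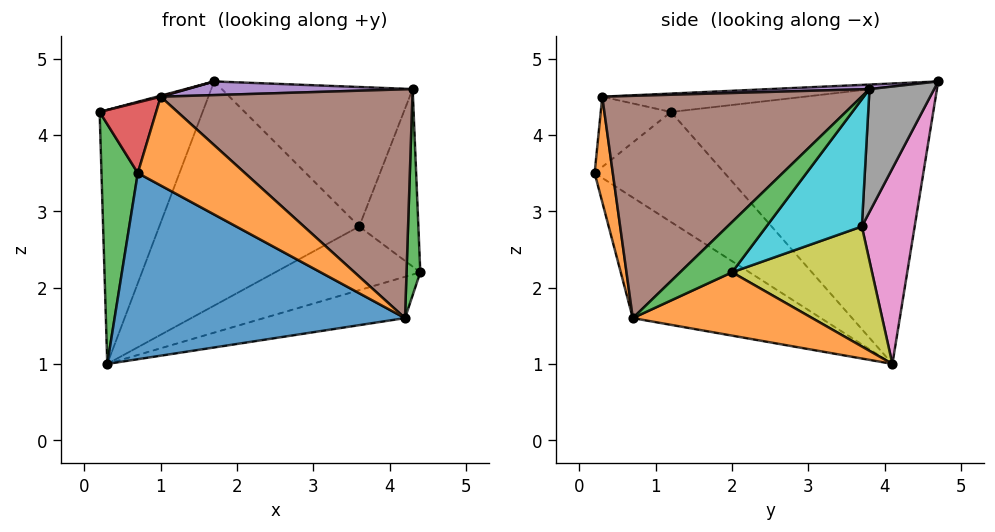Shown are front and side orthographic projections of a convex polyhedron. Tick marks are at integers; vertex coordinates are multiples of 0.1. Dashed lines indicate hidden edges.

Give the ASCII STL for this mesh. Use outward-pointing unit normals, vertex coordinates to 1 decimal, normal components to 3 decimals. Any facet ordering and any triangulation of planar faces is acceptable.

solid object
 facet normal -0.893 0.351 0.281
  outer loop
   vertex 0.3 4.1 1.0
   vertex 0.2 1.2 4.3
   vertex 1.7 4.7 4.7
  endloop
 endfacet
 facet normal 0.416 0.328 -0.848
  outer loop
   vertex 4.2 0.7 1.6
   vertex 0.3 4.1 1.0
   vertex 4.4 2.0 2.2
  endloop
 endfacet
 facet normal 0.942 -0.249 0.226
  outer loop
   vertex 4.2 0.7 1.6
   vertex 4.4 2.0 2.2
   vertex 4.3 3.8 4.6
  endloop
 endfacet
 facet normal -0.247 -0.005 0.969
  outer loop
   vertex 1.0 0.3 4.5
   vertex 1.7 4.7 4.7
   vertex 0.2 1.2 4.3
  endloop
 endfacet
 facet normal 0.022 -0.049 0.999
  outer loop
   vertex 1.0 0.3 4.5
   vertex 4.3 3.8 4.6
   vertex 1.7 4.7 4.7
  endloop
 endfacet
 facet normal 0.589 -0.572 0.571
  outer loop
   vertex 1.0 0.3 4.5
   vertex 4.2 0.7 1.6
   vertex 4.3 3.8 4.6
  endloop
 endfacet
 facet normal 0.248 0.937 -0.246
  outer loop
   vertex 3.6 3.7 2.8
   vertex 0.3 4.1 1.0
   vertex 1.7 4.7 4.7
  endloop
 endfacet
 facet normal 0.316 0.933 -0.175
  outer loop
   vertex 3.6 3.7 2.8
   vertex 1.7 4.7 4.7
   vertex 4.3 3.8 4.6
  endloop
 endfacet
 facet normal 0.464 0.481 -0.744
  outer loop
   vertex 3.6 3.7 2.8
   vertex 4.4 2.0 2.2
   vertex 0.3 4.1 1.0
  endloop
 endfacet
 facet normal 0.800 0.496 -0.339
  outer loop
   vertex 3.6 3.7 2.8
   vertex 4.3 3.8 4.6
   vertex 4.4 2.0 2.2
  endloop
 endfacet
 facet normal -0.344 -0.531 -0.774
  outer loop
   vertex 0.7 0.2 3.5
   vertex 0.3 4.1 1.0
   vertex 4.2 0.7 1.6
  endloop
 endfacet
 facet normal 0.167 -0.985 0.048
  outer loop
   vertex 0.7 0.2 3.5
   vertex 4.2 0.7 1.6
   vertex 1.0 0.3 4.5
  endloop
 endfacet
 facet normal -0.931 -0.260 -0.257
  outer loop
   vertex 0.7 0.2 3.5
   vertex 0.2 1.2 4.3
   vertex 0.3 4.1 1.0
  endloop
 endfacet
 facet normal -0.747 -0.601 0.284
  outer loop
   vertex 0.7 0.2 3.5
   vertex 1.0 0.3 4.5
   vertex 0.2 1.2 4.3
  endloop
 endfacet
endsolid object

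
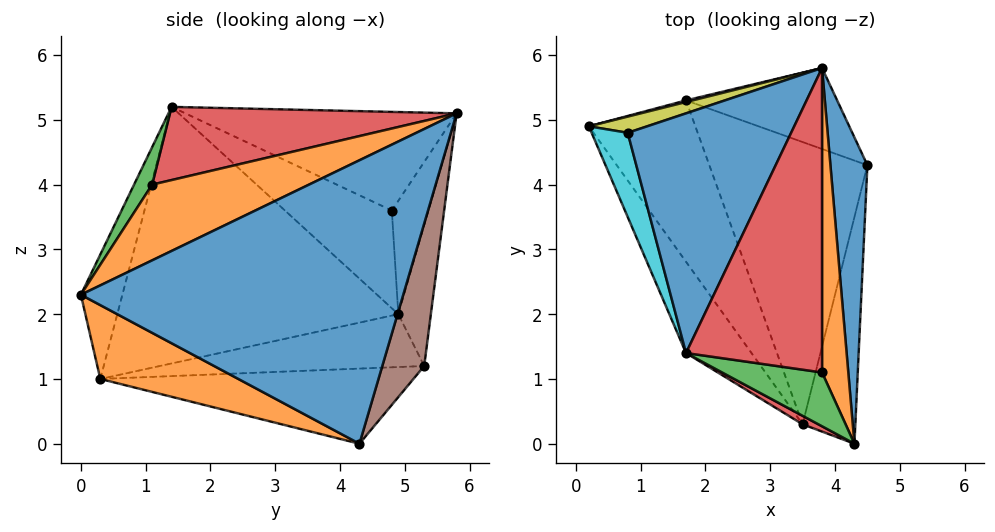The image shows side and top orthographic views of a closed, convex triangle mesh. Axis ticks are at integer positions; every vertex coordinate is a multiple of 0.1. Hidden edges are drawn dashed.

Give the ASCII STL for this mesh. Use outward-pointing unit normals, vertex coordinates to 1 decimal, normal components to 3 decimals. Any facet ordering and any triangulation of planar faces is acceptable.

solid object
 facet normal 0.991 0.023 0.129
  outer loop
   vertex 3.8 5.8 5.1
   vertex 4.3 0.0 2.3
   vertex 4.5 4.3 0.0
  endloop
 endfacet
 facet normal 0.768 -0.329 -0.549
  outer loop
   vertex 3.5 0.3 1.0
   vertex 4.5 4.3 0.0
   vertex 4.3 0.0 2.3
  endloop
 endfacet
 facet normal -0.816 -0.540 -0.208
  outer loop
   vertex 3.5 0.3 1.0
   vertex 1.7 1.4 5.2
   vertex 0.2 4.9 2.0
  endloop
 endfacet
 facet normal -0.426 -0.903 0.054
  outer loop
   vertex 3.5 0.3 1.0
   vertex 4.3 0.0 2.3
   vertex 1.7 1.4 5.2
  endloop
 endfacet
 facet normal -0.252 0.968 0.012
  outer loop
   vertex 1.7 5.3 1.2
   vertex 0.2 4.9 2.0
   vertex 3.8 5.8 5.1
  endloop
 endfacet
 facet normal 0.231 0.942 -0.245
  outer loop
   vertex 1.7 5.3 1.2
   vertex 3.8 5.8 5.1
   vertex 4.5 4.3 0.0
  endloop
 endfacet
 facet normal -0.441 -0.123 -0.889
  outer loop
   vertex 1.7 5.3 1.2
   vertex 3.5 0.3 1.0
   vertex 0.2 4.9 2.0
  endloop
 endfacet
 facet normal -0.426 -0.118 -0.897
  outer loop
   vertex 1.7 5.3 1.2
   vertex 4.5 4.3 0.0
   vertex 3.5 0.3 1.0
  endloop
 endfacet
 facet normal -0.401 0.893 0.206
  outer loop
   vertex 0.8 4.8 3.6
   vertex 3.8 5.8 5.1
   vertex 0.2 4.9 2.0
  endloop
 endfacet
 facet normal -0.935 -0.085 0.345
  outer loop
   vertex 0.8 4.8 3.6
   vertex 0.2 4.9 2.0
   vertex 1.7 1.4 5.2
  endloop
 endfacet
 facet normal -0.499 0.257 0.827
  outer loop
   vertex 0.8 4.8 3.6
   vertex 1.7 1.4 5.2
   vertex 3.8 5.8 5.1
  endloop
 endfacet
 facet normal 0.942 -0.076 0.327
  outer loop
   vertex 3.8 1.1 4.0
   vertex 4.3 0.0 2.3
   vertex 3.8 5.8 5.1
  endloop
 endfacet
 facet normal 0.215 -0.790 0.574
  outer loop
   vertex 3.8 1.1 4.0
   vertex 1.7 1.4 5.2
   vertex 4.3 0.0 2.3
  endloop
 endfacet
 facet normal 0.464 -0.202 0.863
  outer loop
   vertex 3.8 1.1 4.0
   vertex 3.8 5.8 5.1
   vertex 1.7 1.4 5.2
  endloop
 endfacet
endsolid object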